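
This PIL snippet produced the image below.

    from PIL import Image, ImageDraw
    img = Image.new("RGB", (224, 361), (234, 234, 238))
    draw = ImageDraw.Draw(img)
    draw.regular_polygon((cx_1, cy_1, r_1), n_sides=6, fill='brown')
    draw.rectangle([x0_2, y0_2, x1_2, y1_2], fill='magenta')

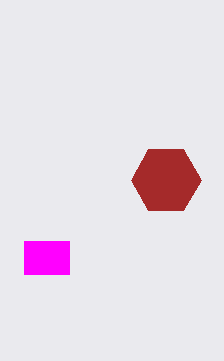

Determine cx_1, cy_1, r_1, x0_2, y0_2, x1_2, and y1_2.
cx_1 = 166
cy_1 = 180
r_1 = 35
x0_2 = 24
y0_2 = 241
x1_2 = 69
y1_2 = 274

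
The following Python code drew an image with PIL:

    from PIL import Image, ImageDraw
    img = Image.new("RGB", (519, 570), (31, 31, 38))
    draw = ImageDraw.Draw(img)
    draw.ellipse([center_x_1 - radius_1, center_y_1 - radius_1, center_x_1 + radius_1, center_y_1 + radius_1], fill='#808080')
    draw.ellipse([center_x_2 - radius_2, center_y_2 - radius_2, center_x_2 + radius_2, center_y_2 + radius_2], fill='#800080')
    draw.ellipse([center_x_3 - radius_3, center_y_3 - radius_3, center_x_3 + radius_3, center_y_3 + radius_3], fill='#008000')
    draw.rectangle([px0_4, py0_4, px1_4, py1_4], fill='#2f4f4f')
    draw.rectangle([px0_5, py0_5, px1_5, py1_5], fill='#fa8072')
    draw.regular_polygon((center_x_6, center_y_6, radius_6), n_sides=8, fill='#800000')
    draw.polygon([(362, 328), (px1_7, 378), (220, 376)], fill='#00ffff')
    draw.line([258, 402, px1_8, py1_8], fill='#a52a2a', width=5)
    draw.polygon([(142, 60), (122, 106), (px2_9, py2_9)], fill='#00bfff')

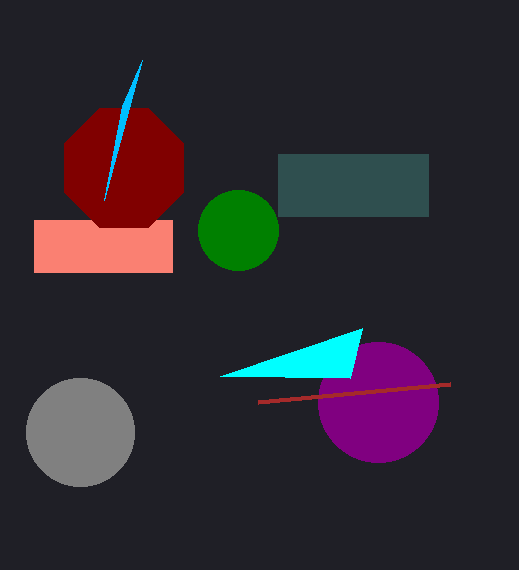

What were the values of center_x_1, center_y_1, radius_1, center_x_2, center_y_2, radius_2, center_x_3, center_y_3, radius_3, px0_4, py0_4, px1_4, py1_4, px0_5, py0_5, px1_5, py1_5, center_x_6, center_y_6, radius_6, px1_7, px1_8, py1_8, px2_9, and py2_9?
center_x_1 = 80
center_y_1 = 432
radius_1 = 54
center_x_2 = 378
center_y_2 = 402
radius_2 = 60
center_x_3 = 238
center_y_3 = 230
radius_3 = 40
px0_4 = 278
py0_4 = 154
px1_4 = 428
py1_4 = 216
px0_5 = 34
py0_5 = 220
px1_5 = 172
py1_5 = 272
center_x_6 = 124
center_y_6 = 168
radius_6 = 64
px1_7 = 350
px1_8 = 450
py1_8 = 384
px2_9 = 104
py2_9 = 200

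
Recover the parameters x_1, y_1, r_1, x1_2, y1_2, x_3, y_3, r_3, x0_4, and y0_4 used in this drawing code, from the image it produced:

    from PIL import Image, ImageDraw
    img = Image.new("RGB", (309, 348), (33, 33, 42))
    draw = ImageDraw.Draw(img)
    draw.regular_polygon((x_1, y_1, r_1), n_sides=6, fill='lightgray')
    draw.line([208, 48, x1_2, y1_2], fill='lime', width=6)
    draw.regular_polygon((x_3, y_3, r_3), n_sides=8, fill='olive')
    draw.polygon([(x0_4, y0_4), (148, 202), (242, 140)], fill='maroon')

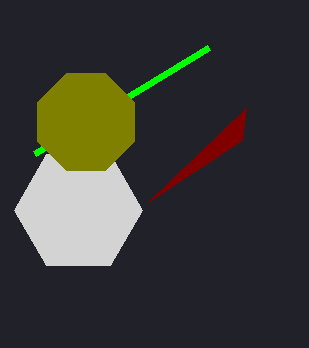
x_1 = 78
y_1 = 210
r_1 = 64
x1_2 = 34
y1_2 = 154
x_3 = 86
y_3 = 122
r_3 = 52
x0_4 = 246
y0_4 = 108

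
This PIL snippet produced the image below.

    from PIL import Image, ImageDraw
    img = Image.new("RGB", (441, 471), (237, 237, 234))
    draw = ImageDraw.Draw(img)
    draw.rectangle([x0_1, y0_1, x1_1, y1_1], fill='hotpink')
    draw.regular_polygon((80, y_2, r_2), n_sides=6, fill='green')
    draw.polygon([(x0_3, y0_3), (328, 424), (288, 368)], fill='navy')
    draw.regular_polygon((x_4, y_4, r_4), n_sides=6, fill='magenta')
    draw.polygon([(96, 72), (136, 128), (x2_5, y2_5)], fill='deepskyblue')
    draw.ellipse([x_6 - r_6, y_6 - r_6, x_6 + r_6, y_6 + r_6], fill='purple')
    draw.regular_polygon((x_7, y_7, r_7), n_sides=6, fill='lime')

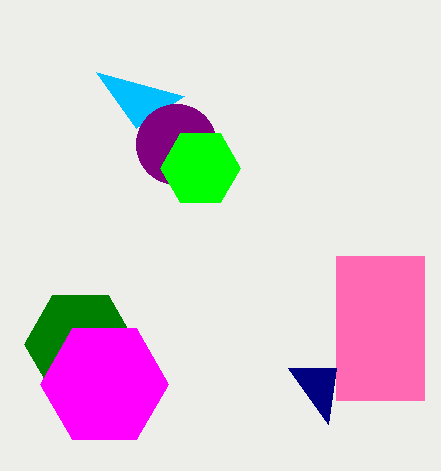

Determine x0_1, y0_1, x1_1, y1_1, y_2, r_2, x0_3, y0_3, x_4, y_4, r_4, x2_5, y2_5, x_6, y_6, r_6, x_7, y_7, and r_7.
x0_1 = 336, y0_1 = 256, x1_1 = 424, y1_1 = 400, y_2 = 344, r_2 = 56, x0_3 = 336, y0_3 = 368, x_4 = 104, y_4 = 384, r_4 = 64, x2_5 = 184, y2_5 = 96, x_6 = 176, y_6 = 144, r_6 = 40, x_7 = 200, y_7 = 168, r_7 = 40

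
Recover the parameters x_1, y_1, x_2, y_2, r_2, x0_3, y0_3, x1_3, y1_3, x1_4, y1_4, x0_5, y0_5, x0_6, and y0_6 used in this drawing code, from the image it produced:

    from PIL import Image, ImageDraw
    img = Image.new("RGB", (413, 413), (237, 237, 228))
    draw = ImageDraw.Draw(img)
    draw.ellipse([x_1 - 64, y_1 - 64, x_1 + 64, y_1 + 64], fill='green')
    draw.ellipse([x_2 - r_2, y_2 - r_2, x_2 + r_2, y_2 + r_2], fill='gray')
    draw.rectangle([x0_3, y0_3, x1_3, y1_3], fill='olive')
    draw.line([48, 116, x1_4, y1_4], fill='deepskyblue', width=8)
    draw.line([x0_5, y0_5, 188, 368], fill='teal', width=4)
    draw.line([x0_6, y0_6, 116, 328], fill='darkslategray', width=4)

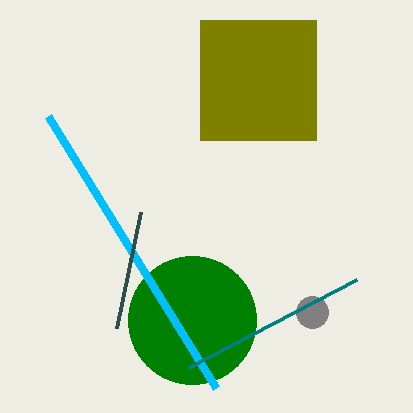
x_1 = 192, y_1 = 320, x_2 = 312, y_2 = 312, r_2 = 16, x0_3 = 200, y0_3 = 20, x1_3 = 316, y1_3 = 140, x1_4 = 216, y1_4 = 388, x0_5 = 356, y0_5 = 280, x0_6 = 140, y0_6 = 212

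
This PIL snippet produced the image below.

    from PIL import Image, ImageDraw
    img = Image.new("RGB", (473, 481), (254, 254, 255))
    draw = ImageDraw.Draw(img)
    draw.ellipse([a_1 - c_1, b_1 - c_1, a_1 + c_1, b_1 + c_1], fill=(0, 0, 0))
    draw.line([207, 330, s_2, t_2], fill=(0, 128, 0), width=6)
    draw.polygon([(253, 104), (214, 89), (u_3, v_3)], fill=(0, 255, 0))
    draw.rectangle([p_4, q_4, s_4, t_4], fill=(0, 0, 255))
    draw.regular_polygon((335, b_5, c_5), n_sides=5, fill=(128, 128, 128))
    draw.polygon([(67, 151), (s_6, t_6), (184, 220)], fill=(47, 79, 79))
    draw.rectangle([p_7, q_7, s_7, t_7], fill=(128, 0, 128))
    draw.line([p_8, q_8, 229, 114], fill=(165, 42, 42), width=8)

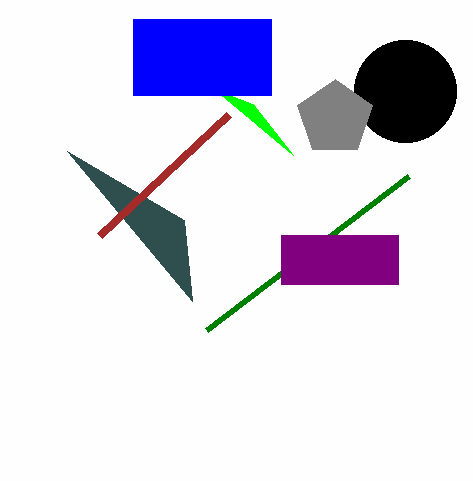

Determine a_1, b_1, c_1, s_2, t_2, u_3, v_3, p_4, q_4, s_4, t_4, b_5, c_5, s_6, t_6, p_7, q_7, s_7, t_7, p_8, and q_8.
a_1 = 405
b_1 = 91
c_1 = 51
s_2 = 409
t_2 = 176
u_3 = 293
v_3 = 155
p_4 = 133
q_4 = 19
s_4 = 271
t_4 = 95
b_5 = 118
c_5 = 39
s_6 = 192
t_6 = 301
p_7 = 281
q_7 = 235
s_7 = 398
t_7 = 284
p_8 = 100
q_8 = 235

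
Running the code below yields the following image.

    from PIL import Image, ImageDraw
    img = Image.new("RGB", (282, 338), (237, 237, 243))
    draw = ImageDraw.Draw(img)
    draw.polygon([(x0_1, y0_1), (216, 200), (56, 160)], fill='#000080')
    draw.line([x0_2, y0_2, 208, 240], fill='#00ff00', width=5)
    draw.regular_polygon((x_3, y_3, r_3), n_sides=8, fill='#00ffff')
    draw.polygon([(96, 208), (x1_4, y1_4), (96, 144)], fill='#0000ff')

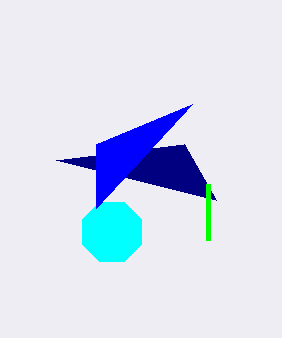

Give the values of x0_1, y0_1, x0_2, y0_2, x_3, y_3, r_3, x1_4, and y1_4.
x0_1 = 184
y0_1 = 144
x0_2 = 208
y0_2 = 184
x_3 = 112
y_3 = 232
r_3 = 32
x1_4 = 192
y1_4 = 104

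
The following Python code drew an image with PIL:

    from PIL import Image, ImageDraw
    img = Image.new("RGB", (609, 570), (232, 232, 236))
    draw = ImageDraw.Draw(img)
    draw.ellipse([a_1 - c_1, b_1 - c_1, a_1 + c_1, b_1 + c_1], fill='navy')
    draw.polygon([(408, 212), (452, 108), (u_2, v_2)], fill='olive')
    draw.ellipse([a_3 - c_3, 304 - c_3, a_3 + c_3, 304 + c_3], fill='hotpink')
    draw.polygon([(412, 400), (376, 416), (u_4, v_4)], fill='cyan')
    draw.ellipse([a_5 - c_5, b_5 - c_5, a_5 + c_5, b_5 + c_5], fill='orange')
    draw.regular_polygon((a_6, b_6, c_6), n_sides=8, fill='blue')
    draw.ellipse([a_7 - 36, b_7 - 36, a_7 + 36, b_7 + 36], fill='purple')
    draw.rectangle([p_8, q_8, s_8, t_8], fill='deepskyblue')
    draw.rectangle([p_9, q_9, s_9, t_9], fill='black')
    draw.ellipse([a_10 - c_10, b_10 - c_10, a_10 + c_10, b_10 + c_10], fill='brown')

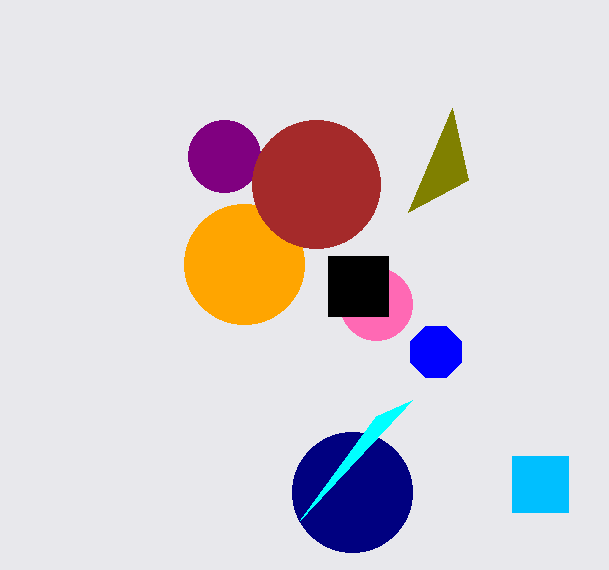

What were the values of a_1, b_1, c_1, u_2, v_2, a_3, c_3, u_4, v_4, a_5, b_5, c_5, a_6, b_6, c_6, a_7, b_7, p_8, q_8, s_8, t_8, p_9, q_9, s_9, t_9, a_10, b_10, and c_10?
a_1 = 352
b_1 = 492
c_1 = 60
u_2 = 468
v_2 = 180
a_3 = 376
c_3 = 36
u_4 = 300
v_4 = 520
a_5 = 244
b_5 = 264
c_5 = 60
a_6 = 436
b_6 = 352
c_6 = 28
a_7 = 224
b_7 = 156
p_8 = 512
q_8 = 456
s_8 = 568
t_8 = 512
p_9 = 328
q_9 = 256
s_9 = 388
t_9 = 316
a_10 = 316
b_10 = 184
c_10 = 64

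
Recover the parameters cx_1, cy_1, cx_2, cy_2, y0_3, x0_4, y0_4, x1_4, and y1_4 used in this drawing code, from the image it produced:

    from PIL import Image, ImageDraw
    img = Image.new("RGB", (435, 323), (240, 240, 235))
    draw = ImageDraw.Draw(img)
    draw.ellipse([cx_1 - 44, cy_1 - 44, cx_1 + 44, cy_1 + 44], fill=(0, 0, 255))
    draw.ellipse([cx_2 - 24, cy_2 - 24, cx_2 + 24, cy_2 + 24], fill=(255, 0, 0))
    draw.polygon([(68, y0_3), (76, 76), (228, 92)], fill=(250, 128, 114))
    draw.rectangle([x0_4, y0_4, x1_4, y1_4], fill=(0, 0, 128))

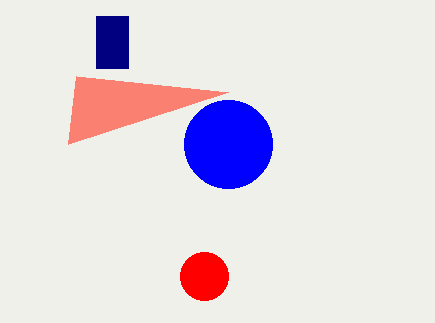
cx_1 = 228, cy_1 = 144, cx_2 = 204, cy_2 = 276, y0_3 = 144, x0_4 = 96, y0_4 = 16, x1_4 = 128, y1_4 = 68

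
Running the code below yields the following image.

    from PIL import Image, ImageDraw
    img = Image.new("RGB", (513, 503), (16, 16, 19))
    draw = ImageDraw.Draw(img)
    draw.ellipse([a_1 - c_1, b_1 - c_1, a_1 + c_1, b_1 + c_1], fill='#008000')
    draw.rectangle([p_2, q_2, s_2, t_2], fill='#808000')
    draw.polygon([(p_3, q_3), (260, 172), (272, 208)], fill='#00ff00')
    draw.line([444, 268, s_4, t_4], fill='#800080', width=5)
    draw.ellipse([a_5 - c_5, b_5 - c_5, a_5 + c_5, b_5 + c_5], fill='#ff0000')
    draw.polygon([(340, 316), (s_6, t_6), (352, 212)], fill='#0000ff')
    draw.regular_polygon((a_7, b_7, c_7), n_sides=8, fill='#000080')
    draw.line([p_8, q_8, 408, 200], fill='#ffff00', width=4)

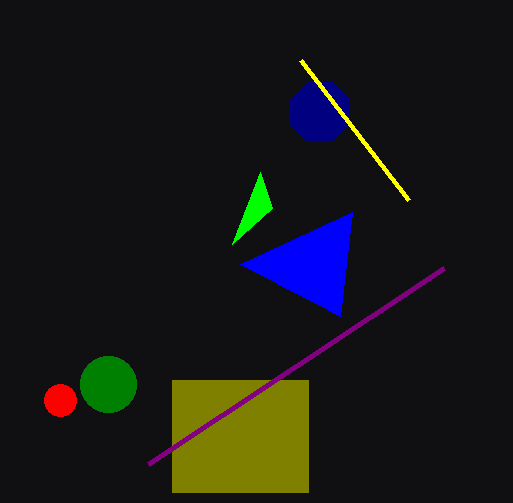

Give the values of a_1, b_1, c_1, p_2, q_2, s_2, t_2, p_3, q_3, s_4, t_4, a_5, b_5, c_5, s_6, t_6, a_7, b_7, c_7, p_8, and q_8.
a_1 = 108
b_1 = 384
c_1 = 28
p_2 = 172
q_2 = 380
s_2 = 308
t_2 = 492
p_3 = 232
q_3 = 244
s_4 = 148
t_4 = 464
a_5 = 60
b_5 = 400
c_5 = 16
s_6 = 240
t_6 = 264
a_7 = 320
b_7 = 112
c_7 = 32
p_8 = 300
q_8 = 60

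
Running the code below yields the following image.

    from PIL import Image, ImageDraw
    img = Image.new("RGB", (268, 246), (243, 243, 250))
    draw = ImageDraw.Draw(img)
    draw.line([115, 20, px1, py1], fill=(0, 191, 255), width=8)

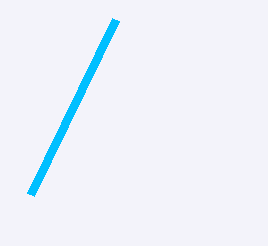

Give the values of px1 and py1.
px1 = 30, py1 = 195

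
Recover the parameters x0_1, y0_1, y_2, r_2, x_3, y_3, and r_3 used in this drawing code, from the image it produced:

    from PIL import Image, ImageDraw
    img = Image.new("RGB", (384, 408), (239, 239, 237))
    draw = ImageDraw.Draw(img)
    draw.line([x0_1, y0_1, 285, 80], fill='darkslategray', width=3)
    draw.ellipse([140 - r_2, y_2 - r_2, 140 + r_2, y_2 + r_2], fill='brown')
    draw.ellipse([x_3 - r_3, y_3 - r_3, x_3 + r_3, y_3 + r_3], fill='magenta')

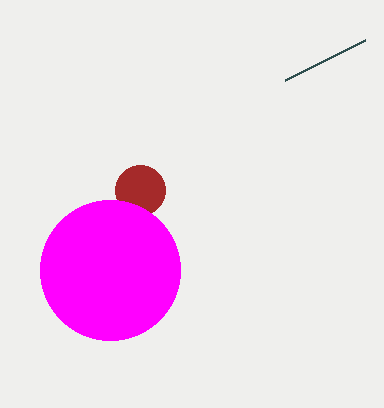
x0_1 = 365; y0_1 = 40; y_2 = 190; r_2 = 25; x_3 = 110; y_3 = 270; r_3 = 70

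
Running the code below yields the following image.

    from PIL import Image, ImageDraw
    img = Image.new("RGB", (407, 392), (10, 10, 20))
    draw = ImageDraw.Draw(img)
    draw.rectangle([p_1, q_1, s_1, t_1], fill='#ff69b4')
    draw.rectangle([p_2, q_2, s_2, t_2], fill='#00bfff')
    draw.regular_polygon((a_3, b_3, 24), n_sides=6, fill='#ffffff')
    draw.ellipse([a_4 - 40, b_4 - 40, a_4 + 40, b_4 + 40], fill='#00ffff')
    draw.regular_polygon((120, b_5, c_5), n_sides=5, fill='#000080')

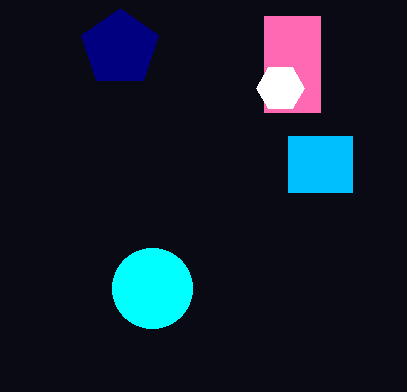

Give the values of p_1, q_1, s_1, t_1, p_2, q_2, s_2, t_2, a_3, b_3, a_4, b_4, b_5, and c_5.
p_1 = 264; q_1 = 16; s_1 = 320; t_1 = 112; p_2 = 288; q_2 = 136; s_2 = 352; t_2 = 192; a_3 = 280; b_3 = 88; a_4 = 152; b_4 = 288; b_5 = 48; c_5 = 40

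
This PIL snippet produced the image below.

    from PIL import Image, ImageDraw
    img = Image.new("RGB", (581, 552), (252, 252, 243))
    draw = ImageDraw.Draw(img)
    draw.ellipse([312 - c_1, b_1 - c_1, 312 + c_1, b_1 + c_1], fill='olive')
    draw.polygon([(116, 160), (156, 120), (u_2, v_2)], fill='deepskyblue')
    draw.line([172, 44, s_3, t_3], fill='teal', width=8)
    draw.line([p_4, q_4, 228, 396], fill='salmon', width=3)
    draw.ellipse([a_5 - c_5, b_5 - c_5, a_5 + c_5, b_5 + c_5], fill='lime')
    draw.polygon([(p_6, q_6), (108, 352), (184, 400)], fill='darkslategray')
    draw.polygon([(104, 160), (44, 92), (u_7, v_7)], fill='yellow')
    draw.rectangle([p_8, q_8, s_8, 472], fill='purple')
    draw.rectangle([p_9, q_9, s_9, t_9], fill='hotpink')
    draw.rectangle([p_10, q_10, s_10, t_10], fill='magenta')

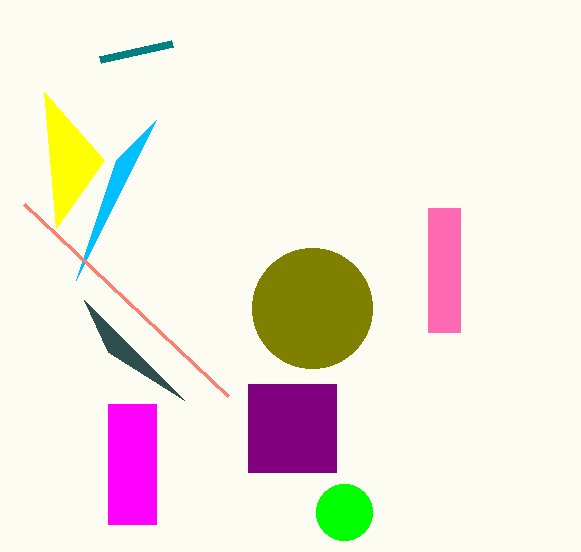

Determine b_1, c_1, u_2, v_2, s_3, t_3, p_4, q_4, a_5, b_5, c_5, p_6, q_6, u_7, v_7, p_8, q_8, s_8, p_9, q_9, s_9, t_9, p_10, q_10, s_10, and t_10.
b_1 = 308; c_1 = 60; u_2 = 76; v_2 = 280; s_3 = 100; t_3 = 60; p_4 = 24; q_4 = 204; a_5 = 344; b_5 = 512; c_5 = 28; p_6 = 84; q_6 = 300; u_7 = 56; v_7 = 228; p_8 = 248; q_8 = 384; s_8 = 336; p_9 = 428; q_9 = 208; s_9 = 460; t_9 = 332; p_10 = 108; q_10 = 404; s_10 = 156; t_10 = 524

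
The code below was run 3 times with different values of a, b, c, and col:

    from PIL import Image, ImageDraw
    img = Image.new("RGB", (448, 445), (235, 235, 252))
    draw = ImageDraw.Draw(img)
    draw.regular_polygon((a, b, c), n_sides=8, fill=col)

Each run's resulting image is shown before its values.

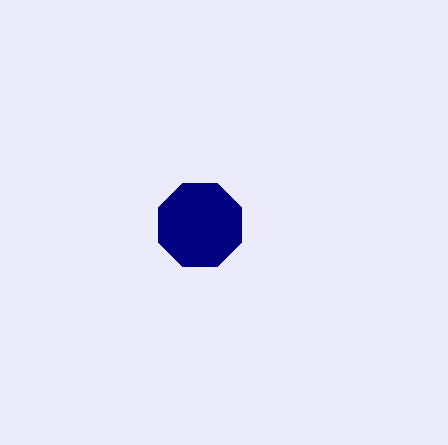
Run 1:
a = 200, b = 225, c = 45, col = 'navy'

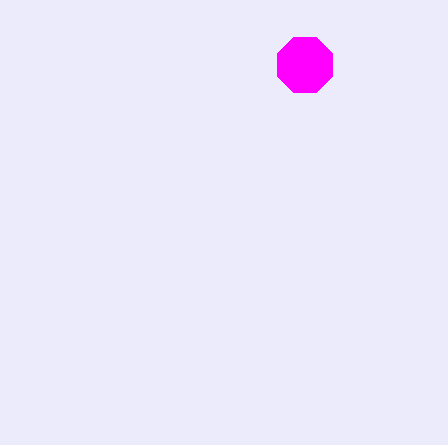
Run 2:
a = 305
b = 65
c = 30
col = 'magenta'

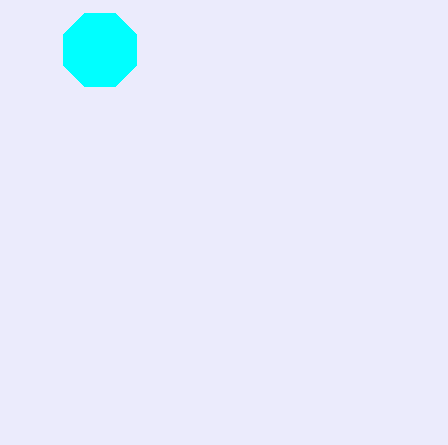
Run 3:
a = 100; b = 50; c = 40; col = 'cyan'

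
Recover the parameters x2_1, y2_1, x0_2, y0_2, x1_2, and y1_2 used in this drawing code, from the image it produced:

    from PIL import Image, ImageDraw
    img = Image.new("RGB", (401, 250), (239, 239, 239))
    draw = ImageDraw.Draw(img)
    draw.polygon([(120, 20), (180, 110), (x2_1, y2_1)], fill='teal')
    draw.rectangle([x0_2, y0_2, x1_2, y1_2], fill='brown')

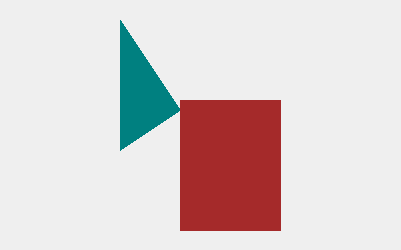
x2_1 = 120
y2_1 = 150
x0_2 = 180
y0_2 = 100
x1_2 = 280
y1_2 = 230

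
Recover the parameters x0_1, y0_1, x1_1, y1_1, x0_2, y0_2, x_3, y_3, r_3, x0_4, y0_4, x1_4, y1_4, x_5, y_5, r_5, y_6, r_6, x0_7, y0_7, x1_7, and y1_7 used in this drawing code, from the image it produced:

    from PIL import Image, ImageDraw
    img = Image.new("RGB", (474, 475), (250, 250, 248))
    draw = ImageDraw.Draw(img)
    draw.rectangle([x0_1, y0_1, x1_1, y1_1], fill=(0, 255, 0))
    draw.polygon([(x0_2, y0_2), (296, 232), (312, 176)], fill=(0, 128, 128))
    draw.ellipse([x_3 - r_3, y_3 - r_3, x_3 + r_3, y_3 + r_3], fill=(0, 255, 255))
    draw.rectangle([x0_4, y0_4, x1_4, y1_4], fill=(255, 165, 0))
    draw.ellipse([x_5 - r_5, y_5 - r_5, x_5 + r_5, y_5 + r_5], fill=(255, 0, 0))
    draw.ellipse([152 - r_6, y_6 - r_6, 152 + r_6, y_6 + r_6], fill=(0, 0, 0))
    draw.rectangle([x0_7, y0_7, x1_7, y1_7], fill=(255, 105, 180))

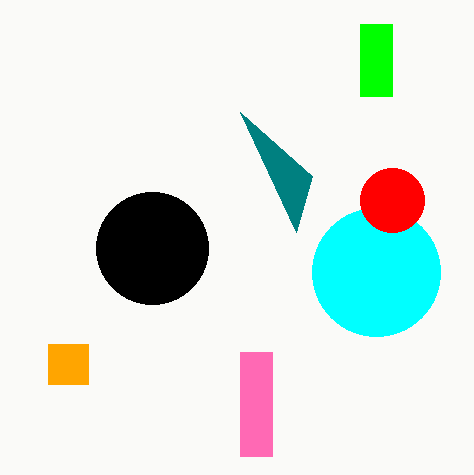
x0_1 = 360; y0_1 = 24; x1_1 = 392; y1_1 = 96; x0_2 = 240; y0_2 = 112; x_3 = 376; y_3 = 272; r_3 = 64; x0_4 = 48; y0_4 = 344; x1_4 = 88; y1_4 = 384; x_5 = 392; y_5 = 200; r_5 = 32; y_6 = 248; r_6 = 56; x0_7 = 240; y0_7 = 352; x1_7 = 272; y1_7 = 456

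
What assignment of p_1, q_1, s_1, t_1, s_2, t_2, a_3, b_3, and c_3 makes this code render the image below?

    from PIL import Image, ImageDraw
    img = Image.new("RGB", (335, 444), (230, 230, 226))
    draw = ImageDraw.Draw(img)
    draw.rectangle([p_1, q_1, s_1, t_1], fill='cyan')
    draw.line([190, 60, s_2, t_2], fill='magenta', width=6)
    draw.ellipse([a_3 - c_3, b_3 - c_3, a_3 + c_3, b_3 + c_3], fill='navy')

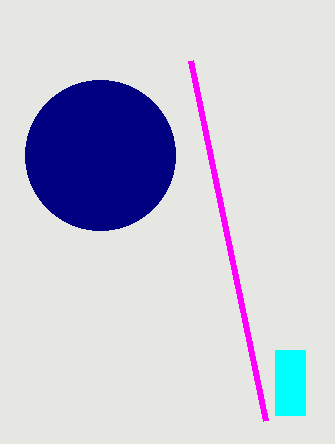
p_1 = 275; q_1 = 350; s_1 = 305; t_1 = 415; s_2 = 265; t_2 = 420; a_3 = 100; b_3 = 155; c_3 = 75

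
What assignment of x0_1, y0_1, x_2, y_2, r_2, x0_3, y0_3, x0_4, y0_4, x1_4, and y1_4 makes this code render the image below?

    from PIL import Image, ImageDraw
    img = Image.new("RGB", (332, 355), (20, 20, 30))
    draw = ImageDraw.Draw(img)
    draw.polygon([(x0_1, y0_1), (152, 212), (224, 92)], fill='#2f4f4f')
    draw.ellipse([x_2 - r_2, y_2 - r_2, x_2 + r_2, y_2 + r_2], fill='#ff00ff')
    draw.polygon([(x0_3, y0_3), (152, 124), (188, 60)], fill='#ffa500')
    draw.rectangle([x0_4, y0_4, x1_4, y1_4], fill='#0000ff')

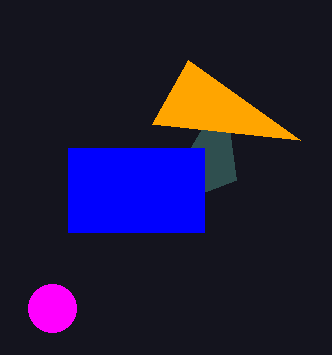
x0_1 = 236, y0_1 = 180, x_2 = 52, y_2 = 308, r_2 = 24, x0_3 = 300, y0_3 = 140, x0_4 = 68, y0_4 = 148, x1_4 = 204, y1_4 = 232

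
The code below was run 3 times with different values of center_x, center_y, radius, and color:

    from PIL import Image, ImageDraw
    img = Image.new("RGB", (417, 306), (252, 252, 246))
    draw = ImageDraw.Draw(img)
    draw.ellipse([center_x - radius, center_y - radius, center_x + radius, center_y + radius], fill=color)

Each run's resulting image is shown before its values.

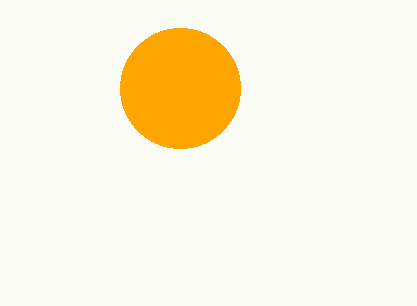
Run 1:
center_x = 180, center_y = 88, radius = 60, color = 'orange'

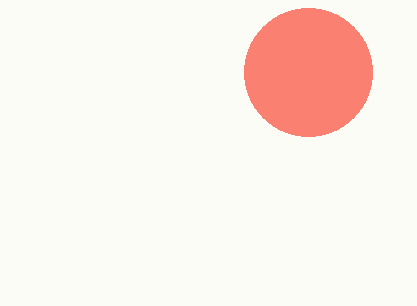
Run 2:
center_x = 308, center_y = 72, radius = 64, color = 'salmon'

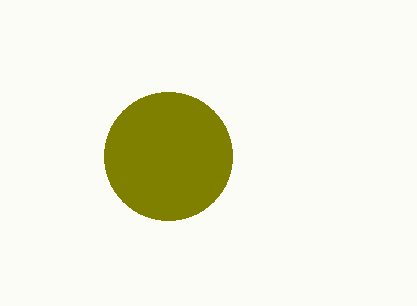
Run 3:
center_x = 168
center_y = 156
radius = 64
color = 'olive'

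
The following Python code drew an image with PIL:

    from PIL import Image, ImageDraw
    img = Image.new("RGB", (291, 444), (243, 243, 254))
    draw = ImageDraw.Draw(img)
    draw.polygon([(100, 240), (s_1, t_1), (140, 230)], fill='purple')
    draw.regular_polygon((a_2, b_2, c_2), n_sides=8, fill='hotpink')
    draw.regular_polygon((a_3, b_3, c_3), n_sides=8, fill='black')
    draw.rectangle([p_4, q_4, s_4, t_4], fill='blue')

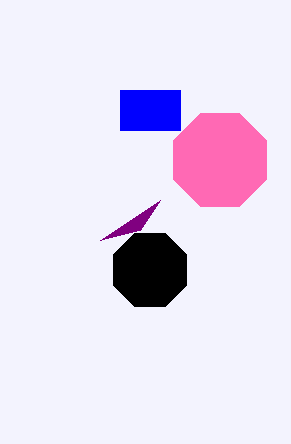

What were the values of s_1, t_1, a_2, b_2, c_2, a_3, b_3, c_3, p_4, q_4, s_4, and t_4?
s_1 = 160; t_1 = 200; a_2 = 220; b_2 = 160; c_2 = 50; a_3 = 150; b_3 = 270; c_3 = 40; p_4 = 120; q_4 = 90; s_4 = 180; t_4 = 130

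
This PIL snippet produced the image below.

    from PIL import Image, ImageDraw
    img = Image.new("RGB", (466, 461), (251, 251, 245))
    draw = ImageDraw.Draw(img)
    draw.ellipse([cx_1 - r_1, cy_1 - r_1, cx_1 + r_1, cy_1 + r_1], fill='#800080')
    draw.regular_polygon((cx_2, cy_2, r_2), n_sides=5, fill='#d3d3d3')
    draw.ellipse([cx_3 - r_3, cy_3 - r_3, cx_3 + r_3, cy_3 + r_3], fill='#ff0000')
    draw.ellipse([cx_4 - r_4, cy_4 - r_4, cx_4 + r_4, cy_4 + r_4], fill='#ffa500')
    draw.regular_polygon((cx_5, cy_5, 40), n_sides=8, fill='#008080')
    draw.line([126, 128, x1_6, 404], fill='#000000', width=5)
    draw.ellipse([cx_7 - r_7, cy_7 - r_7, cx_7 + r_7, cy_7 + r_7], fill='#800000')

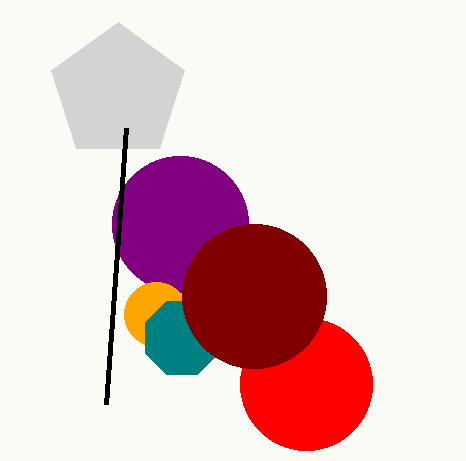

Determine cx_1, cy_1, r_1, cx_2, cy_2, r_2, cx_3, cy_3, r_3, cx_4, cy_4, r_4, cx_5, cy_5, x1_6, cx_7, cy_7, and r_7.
cx_1 = 180; cy_1 = 224; r_1 = 68; cx_2 = 118; cy_2 = 92; r_2 = 70; cx_3 = 306; cy_3 = 384; r_3 = 66; cx_4 = 156; cy_4 = 314; r_4 = 32; cx_5 = 182; cy_5 = 338; x1_6 = 106; cx_7 = 254; cy_7 = 296; r_7 = 72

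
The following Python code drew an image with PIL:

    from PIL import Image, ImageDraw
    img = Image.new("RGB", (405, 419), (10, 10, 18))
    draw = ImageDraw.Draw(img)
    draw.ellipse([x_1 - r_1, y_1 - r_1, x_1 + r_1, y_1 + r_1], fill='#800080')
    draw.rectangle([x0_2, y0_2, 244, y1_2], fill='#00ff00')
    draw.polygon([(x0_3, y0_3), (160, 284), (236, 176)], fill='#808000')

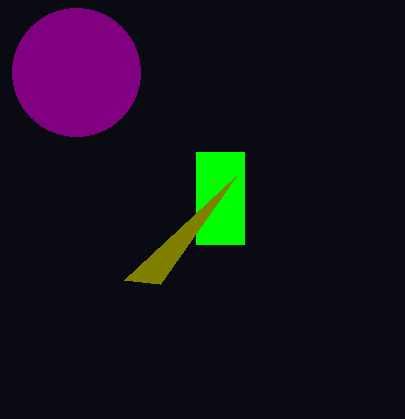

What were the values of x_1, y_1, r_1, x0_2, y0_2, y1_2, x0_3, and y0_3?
x_1 = 76, y_1 = 72, r_1 = 64, x0_2 = 196, y0_2 = 152, y1_2 = 244, x0_3 = 124, y0_3 = 280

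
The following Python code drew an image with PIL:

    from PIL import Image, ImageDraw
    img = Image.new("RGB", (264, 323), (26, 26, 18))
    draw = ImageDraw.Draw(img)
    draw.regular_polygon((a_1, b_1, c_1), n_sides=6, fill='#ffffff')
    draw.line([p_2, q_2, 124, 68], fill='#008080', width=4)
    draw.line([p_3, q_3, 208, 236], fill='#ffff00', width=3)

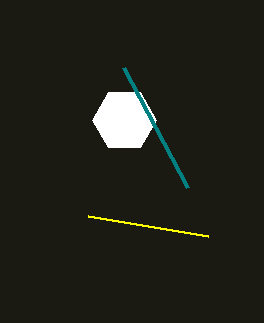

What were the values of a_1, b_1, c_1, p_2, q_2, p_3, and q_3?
a_1 = 124
b_1 = 120
c_1 = 32
p_2 = 188
q_2 = 188
p_3 = 88
q_3 = 216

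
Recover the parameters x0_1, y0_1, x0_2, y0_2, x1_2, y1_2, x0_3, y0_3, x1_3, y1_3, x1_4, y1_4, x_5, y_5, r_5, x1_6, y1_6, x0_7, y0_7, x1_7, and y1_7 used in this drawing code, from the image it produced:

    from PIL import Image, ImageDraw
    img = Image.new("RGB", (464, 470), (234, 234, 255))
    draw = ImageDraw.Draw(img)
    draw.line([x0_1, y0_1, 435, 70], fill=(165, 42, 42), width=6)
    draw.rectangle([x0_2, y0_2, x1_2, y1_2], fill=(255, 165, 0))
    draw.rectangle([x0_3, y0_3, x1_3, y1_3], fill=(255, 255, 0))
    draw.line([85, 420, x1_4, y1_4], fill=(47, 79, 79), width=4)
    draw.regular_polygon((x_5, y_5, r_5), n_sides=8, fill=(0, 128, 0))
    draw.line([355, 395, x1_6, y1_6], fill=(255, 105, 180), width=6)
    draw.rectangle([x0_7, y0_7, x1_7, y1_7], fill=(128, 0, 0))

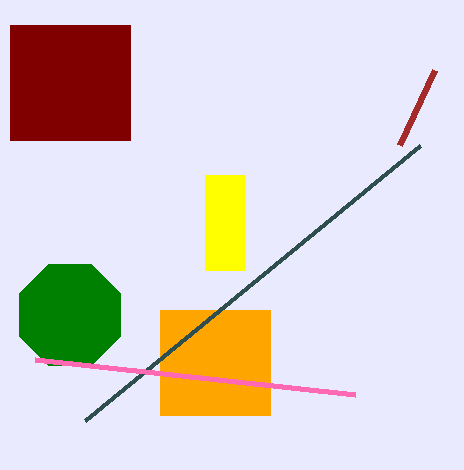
x0_1 = 400; y0_1 = 145; x0_2 = 160; y0_2 = 310; x1_2 = 270; y1_2 = 415; x0_3 = 205; y0_3 = 175; x1_3 = 245; y1_3 = 270; x1_4 = 420; y1_4 = 145; x_5 = 70; y_5 = 315; r_5 = 55; x1_6 = 35; y1_6 = 360; x0_7 = 10; y0_7 = 25; x1_7 = 130; y1_7 = 140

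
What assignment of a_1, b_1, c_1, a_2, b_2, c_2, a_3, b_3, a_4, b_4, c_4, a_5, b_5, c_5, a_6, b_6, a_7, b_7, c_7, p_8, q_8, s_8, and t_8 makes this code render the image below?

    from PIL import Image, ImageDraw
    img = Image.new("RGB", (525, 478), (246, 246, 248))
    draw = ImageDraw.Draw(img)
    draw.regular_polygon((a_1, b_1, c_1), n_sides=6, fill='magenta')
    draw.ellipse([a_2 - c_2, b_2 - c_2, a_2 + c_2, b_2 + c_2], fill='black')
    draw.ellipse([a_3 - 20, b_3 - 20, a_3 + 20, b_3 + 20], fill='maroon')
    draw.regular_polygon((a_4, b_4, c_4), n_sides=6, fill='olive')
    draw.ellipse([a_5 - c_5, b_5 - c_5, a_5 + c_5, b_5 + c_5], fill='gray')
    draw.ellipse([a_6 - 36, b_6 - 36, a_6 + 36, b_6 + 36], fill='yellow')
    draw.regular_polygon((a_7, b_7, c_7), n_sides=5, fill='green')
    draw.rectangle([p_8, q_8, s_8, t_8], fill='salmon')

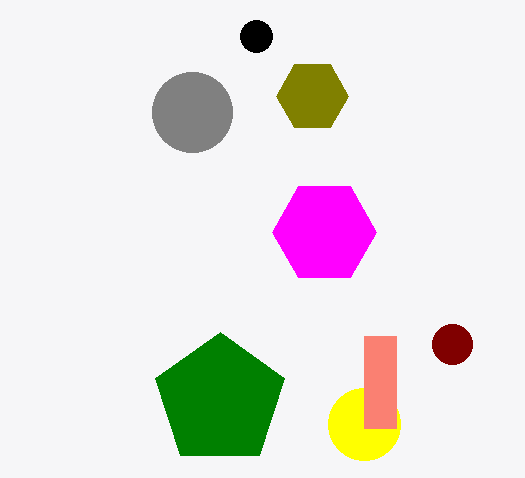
a_1 = 324
b_1 = 232
c_1 = 52
a_2 = 256
b_2 = 36
c_2 = 16
a_3 = 452
b_3 = 344
a_4 = 312
b_4 = 96
c_4 = 36
a_5 = 192
b_5 = 112
c_5 = 40
a_6 = 364
b_6 = 424
a_7 = 220
b_7 = 400
c_7 = 68
p_8 = 364
q_8 = 336
s_8 = 396
t_8 = 428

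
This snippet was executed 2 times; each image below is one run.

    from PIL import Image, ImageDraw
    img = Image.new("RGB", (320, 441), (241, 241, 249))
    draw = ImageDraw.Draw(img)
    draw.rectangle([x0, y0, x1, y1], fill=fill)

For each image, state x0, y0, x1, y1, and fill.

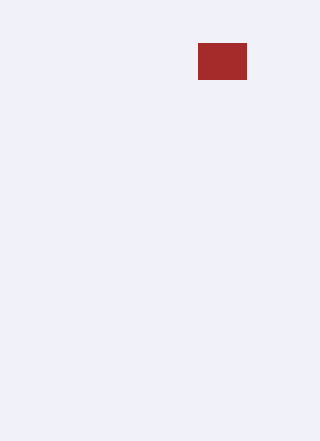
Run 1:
x0 = 198; y0 = 43; x1 = 246; y1 = 79; fill = 'brown'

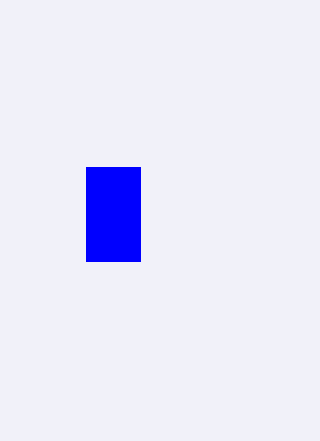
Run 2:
x0 = 86
y0 = 167
x1 = 140
y1 = 261
fill = 'blue'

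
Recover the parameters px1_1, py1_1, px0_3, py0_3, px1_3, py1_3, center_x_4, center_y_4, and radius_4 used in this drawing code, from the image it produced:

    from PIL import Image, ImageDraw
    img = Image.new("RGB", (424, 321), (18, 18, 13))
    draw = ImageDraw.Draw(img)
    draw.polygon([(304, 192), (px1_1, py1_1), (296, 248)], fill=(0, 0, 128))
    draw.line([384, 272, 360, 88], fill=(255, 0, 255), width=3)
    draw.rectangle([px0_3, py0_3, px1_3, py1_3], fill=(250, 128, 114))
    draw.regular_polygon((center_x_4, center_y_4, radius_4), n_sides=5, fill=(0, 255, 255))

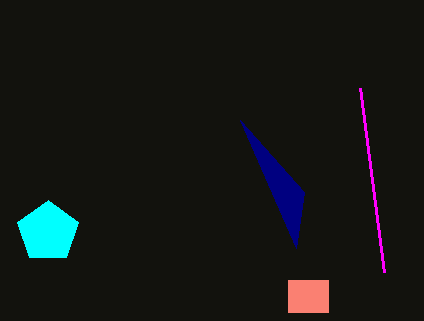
px1_1 = 240
py1_1 = 120
px0_3 = 288
py0_3 = 280
px1_3 = 328
py1_3 = 312
center_x_4 = 48
center_y_4 = 232
radius_4 = 32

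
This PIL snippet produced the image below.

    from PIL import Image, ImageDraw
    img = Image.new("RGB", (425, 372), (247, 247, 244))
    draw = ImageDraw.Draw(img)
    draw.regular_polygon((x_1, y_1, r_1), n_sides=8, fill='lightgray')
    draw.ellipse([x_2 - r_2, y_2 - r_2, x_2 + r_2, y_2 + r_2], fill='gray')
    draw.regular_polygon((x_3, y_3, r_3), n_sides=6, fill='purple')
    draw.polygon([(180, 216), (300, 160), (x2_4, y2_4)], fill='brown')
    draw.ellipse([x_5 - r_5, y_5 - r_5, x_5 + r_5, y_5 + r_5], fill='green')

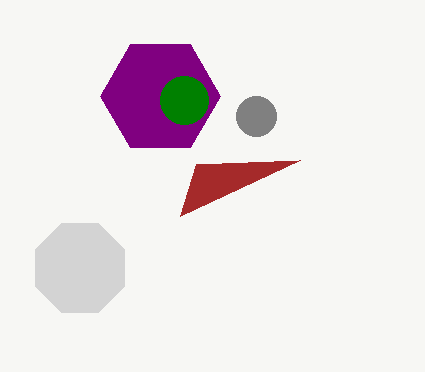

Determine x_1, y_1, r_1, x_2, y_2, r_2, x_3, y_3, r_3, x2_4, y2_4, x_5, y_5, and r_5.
x_1 = 80, y_1 = 268, r_1 = 48, x_2 = 256, y_2 = 116, r_2 = 20, x_3 = 160, y_3 = 96, r_3 = 60, x2_4 = 196, y2_4 = 164, x_5 = 184, y_5 = 100, r_5 = 24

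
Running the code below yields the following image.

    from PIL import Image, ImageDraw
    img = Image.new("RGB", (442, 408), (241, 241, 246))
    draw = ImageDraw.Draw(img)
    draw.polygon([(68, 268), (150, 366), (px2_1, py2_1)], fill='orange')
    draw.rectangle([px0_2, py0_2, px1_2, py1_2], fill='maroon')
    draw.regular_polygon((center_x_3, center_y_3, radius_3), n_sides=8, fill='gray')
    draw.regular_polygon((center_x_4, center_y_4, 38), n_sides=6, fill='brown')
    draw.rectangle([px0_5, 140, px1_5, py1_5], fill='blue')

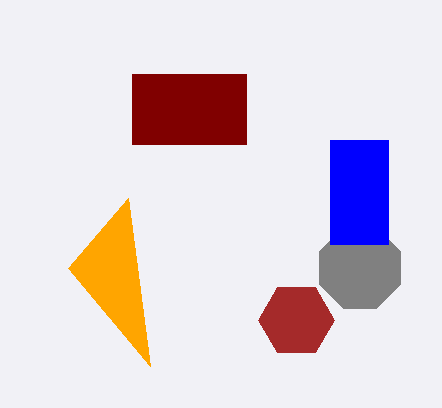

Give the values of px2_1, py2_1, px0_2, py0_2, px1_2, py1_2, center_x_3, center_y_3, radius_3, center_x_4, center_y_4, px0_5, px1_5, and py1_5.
px2_1 = 128
py2_1 = 198
px0_2 = 132
py0_2 = 74
px1_2 = 246
py1_2 = 144
center_x_3 = 360
center_y_3 = 268
radius_3 = 44
center_x_4 = 296
center_y_4 = 320
px0_5 = 330
px1_5 = 388
py1_5 = 244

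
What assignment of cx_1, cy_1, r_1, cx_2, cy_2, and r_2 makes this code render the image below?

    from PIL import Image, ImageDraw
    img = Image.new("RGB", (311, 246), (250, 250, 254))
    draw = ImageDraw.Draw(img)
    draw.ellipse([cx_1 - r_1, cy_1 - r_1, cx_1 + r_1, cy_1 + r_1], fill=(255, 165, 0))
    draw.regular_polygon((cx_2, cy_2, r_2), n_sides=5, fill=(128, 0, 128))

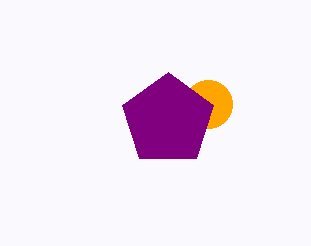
cx_1 = 208; cy_1 = 104; r_1 = 24; cx_2 = 168; cy_2 = 120; r_2 = 48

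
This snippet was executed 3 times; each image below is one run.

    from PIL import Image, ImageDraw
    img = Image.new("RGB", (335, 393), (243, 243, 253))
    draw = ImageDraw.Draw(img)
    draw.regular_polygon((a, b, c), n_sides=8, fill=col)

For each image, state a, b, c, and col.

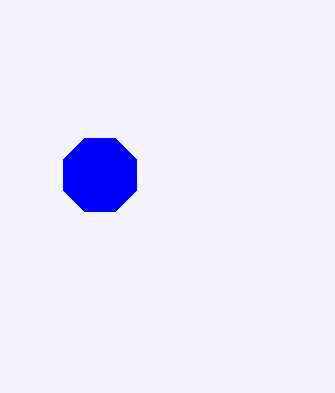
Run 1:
a = 100
b = 175
c = 40
col = 'blue'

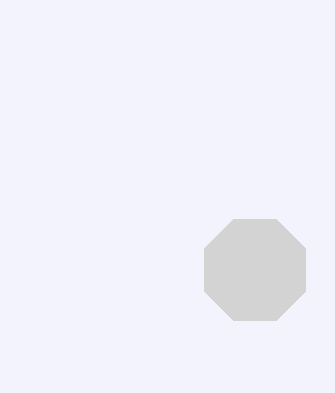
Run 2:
a = 255; b = 270; c = 55; col = 'lightgray'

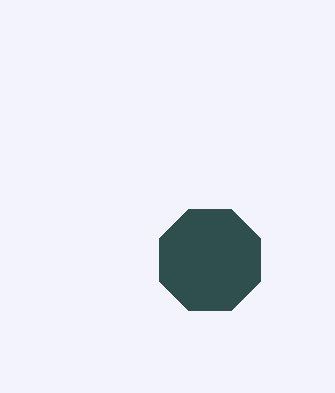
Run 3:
a = 210, b = 260, c = 55, col = 'darkslategray'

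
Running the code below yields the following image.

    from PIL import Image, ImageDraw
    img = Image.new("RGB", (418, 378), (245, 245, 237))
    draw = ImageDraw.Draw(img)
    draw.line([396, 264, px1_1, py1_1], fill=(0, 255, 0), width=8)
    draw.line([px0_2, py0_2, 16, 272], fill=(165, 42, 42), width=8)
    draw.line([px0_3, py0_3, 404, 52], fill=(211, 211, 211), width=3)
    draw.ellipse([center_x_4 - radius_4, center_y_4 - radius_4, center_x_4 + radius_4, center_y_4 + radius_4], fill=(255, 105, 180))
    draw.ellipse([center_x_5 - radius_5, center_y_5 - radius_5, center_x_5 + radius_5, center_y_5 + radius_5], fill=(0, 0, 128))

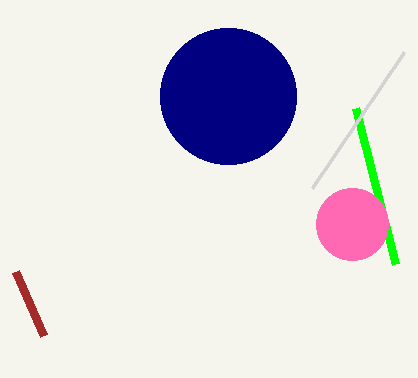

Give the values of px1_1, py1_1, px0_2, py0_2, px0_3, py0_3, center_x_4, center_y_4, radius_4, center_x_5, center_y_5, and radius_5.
px1_1 = 356; py1_1 = 108; px0_2 = 44; py0_2 = 336; px0_3 = 312; py0_3 = 188; center_x_4 = 352; center_y_4 = 224; radius_4 = 36; center_x_5 = 228; center_y_5 = 96; radius_5 = 68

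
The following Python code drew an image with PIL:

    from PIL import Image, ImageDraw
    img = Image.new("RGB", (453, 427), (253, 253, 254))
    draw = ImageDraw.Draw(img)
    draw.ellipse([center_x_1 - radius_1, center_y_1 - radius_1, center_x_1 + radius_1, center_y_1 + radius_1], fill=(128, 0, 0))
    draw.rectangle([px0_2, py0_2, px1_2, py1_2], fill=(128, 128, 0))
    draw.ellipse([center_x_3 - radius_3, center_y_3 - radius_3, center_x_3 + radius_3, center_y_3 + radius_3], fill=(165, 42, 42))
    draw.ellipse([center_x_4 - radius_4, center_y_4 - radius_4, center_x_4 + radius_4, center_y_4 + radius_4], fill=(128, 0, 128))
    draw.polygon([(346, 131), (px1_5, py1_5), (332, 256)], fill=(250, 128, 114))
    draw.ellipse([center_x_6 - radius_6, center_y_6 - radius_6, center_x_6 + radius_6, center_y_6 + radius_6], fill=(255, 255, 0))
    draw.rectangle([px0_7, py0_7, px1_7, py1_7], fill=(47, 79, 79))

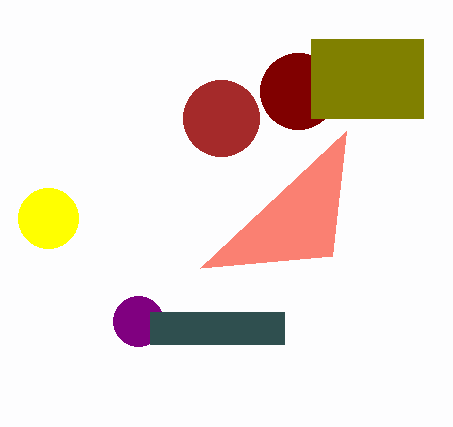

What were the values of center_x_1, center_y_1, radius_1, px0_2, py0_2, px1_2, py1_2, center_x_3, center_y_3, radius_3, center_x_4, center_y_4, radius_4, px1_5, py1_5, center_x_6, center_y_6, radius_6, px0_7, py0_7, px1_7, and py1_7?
center_x_1 = 298; center_y_1 = 91; radius_1 = 38; px0_2 = 311; py0_2 = 39; px1_2 = 423; py1_2 = 118; center_x_3 = 221; center_y_3 = 118; radius_3 = 38; center_x_4 = 138; center_y_4 = 321; radius_4 = 25; px1_5 = 200; py1_5 = 268; center_x_6 = 48; center_y_6 = 218; radius_6 = 30; px0_7 = 150; py0_7 = 312; px1_7 = 284; py1_7 = 344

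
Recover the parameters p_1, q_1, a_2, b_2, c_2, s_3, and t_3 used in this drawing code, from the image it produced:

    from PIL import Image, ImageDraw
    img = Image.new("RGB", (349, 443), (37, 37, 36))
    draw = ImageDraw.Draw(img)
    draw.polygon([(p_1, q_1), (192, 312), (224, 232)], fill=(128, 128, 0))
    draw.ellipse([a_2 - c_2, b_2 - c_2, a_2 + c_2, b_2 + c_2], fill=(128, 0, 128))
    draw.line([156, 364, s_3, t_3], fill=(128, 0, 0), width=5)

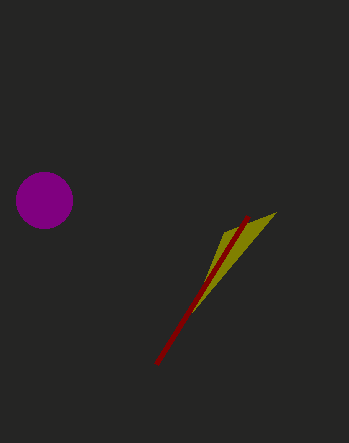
p_1 = 276
q_1 = 212
a_2 = 44
b_2 = 200
c_2 = 28
s_3 = 248
t_3 = 216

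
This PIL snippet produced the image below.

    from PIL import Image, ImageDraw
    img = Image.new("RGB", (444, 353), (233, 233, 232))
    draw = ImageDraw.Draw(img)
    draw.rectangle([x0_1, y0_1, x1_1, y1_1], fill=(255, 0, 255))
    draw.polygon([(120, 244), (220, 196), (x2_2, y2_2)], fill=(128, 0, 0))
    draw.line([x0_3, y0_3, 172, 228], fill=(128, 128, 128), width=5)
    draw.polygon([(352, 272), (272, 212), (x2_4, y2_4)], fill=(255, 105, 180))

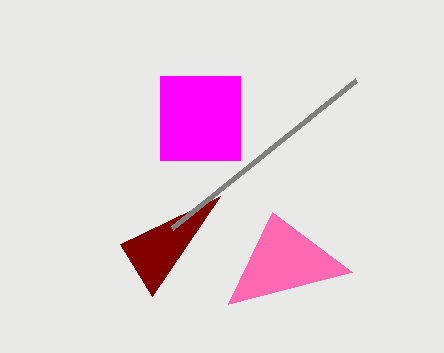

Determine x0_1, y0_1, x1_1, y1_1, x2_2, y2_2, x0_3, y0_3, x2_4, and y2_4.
x0_1 = 160, y0_1 = 76, x1_1 = 240, y1_1 = 160, x2_2 = 152, y2_2 = 296, x0_3 = 356, y0_3 = 80, x2_4 = 228, y2_4 = 304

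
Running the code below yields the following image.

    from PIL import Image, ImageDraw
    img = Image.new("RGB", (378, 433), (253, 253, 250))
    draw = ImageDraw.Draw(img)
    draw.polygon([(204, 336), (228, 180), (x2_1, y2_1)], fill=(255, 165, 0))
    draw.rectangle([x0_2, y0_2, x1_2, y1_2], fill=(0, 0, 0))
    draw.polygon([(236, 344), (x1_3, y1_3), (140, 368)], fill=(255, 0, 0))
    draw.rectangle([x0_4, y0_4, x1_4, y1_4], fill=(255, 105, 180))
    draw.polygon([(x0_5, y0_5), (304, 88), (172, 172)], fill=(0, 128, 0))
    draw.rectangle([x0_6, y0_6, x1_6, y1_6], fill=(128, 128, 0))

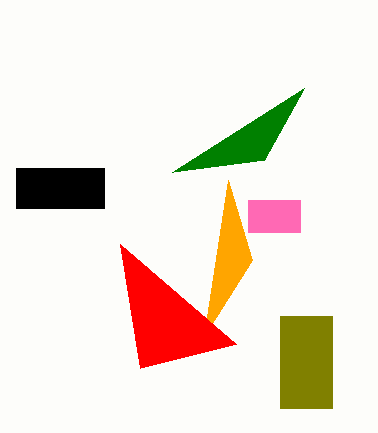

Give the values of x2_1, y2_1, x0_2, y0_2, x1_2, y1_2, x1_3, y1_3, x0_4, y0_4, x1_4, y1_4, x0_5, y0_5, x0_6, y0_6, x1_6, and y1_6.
x2_1 = 252
y2_1 = 260
x0_2 = 16
y0_2 = 168
x1_2 = 104
y1_2 = 208
x1_3 = 120
y1_3 = 244
x0_4 = 248
y0_4 = 200
x1_4 = 300
y1_4 = 232
x0_5 = 264
y0_5 = 160
x0_6 = 280
y0_6 = 316
x1_6 = 332
y1_6 = 408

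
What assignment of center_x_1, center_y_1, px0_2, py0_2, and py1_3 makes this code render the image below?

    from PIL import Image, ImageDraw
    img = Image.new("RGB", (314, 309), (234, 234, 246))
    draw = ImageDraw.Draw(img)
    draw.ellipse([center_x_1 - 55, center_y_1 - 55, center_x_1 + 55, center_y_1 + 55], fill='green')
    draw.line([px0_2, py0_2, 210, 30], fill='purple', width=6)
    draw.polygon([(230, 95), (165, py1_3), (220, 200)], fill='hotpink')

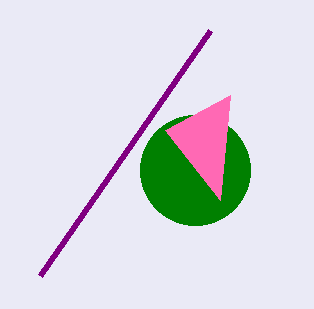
center_x_1 = 195, center_y_1 = 170, px0_2 = 40, py0_2 = 275, py1_3 = 130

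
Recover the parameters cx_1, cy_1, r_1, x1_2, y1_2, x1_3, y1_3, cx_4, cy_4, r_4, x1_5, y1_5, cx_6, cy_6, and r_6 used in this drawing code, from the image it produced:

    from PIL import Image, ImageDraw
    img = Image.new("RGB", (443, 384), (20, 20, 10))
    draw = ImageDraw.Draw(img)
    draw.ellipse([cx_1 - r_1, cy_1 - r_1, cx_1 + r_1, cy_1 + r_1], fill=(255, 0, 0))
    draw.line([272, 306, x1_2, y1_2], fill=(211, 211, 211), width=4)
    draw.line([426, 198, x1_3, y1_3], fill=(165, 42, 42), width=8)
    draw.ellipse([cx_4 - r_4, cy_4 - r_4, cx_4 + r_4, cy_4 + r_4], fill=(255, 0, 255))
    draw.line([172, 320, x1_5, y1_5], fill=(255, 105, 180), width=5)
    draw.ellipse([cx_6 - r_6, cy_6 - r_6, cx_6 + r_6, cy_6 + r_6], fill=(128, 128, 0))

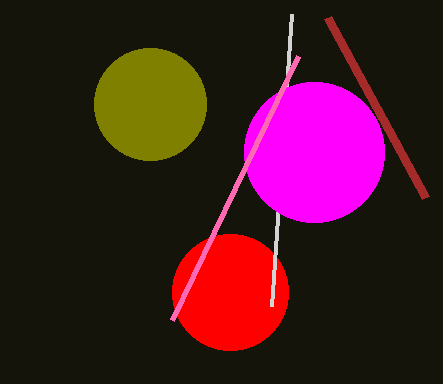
cx_1 = 230
cy_1 = 292
r_1 = 58
x1_2 = 292
y1_2 = 14
x1_3 = 328
y1_3 = 18
cx_4 = 314
cy_4 = 152
r_4 = 70
x1_5 = 298
y1_5 = 56
cx_6 = 150
cy_6 = 104
r_6 = 56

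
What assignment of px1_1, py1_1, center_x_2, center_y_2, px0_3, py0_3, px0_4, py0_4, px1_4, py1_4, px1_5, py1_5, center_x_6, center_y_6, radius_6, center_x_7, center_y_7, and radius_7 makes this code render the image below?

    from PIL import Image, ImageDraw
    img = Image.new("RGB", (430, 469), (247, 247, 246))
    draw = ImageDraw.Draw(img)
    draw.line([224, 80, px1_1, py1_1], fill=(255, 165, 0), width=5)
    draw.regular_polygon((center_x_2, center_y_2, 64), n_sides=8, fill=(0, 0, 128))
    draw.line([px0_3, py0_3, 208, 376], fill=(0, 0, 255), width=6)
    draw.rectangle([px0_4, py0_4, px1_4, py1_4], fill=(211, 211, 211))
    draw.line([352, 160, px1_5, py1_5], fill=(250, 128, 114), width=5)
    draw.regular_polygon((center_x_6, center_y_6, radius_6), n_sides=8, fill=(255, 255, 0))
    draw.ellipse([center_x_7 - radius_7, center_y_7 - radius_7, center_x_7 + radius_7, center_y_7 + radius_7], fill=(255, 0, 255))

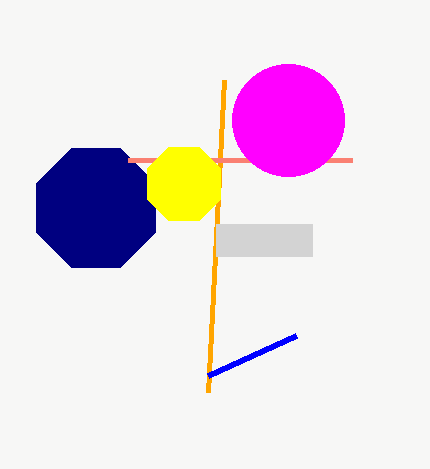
px1_1 = 208, py1_1 = 392, center_x_2 = 96, center_y_2 = 208, px0_3 = 296, py0_3 = 336, px0_4 = 216, py0_4 = 224, px1_4 = 312, py1_4 = 256, px1_5 = 128, py1_5 = 160, center_x_6 = 184, center_y_6 = 184, radius_6 = 40, center_x_7 = 288, center_y_7 = 120, radius_7 = 56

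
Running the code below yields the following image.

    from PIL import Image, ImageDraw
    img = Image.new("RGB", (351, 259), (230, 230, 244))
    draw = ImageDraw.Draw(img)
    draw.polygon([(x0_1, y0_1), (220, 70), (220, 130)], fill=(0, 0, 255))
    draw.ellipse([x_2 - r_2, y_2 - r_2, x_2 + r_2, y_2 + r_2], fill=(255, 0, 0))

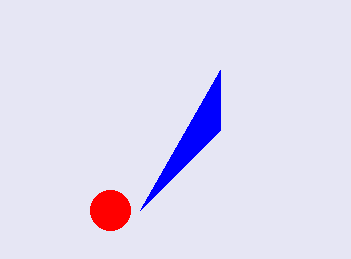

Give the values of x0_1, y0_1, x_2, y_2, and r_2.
x0_1 = 140
y0_1 = 210
x_2 = 110
y_2 = 210
r_2 = 20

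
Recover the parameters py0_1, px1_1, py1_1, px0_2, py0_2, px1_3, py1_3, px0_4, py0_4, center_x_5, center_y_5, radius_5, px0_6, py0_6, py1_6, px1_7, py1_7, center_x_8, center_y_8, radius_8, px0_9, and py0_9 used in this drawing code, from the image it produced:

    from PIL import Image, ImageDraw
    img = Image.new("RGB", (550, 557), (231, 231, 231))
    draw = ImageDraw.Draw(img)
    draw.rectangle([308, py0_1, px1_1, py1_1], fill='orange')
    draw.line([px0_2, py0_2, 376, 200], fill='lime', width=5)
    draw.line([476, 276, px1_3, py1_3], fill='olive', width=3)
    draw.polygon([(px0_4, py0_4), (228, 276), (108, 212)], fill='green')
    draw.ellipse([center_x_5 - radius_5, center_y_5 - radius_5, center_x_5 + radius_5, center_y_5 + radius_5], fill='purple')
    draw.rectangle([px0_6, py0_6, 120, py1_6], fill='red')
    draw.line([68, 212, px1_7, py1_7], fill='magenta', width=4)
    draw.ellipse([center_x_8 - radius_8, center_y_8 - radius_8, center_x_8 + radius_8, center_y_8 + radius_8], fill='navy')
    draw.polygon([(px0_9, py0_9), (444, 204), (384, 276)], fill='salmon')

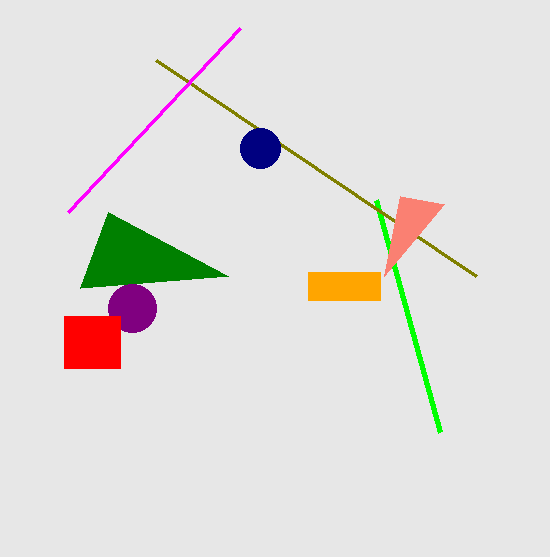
py0_1 = 272, px1_1 = 380, py1_1 = 300, px0_2 = 440, py0_2 = 432, px1_3 = 156, py1_3 = 60, px0_4 = 80, py0_4 = 288, center_x_5 = 132, center_y_5 = 308, radius_5 = 24, px0_6 = 64, py0_6 = 316, py1_6 = 368, px1_7 = 240, py1_7 = 28, center_x_8 = 260, center_y_8 = 148, radius_8 = 20, px0_9 = 400, py0_9 = 196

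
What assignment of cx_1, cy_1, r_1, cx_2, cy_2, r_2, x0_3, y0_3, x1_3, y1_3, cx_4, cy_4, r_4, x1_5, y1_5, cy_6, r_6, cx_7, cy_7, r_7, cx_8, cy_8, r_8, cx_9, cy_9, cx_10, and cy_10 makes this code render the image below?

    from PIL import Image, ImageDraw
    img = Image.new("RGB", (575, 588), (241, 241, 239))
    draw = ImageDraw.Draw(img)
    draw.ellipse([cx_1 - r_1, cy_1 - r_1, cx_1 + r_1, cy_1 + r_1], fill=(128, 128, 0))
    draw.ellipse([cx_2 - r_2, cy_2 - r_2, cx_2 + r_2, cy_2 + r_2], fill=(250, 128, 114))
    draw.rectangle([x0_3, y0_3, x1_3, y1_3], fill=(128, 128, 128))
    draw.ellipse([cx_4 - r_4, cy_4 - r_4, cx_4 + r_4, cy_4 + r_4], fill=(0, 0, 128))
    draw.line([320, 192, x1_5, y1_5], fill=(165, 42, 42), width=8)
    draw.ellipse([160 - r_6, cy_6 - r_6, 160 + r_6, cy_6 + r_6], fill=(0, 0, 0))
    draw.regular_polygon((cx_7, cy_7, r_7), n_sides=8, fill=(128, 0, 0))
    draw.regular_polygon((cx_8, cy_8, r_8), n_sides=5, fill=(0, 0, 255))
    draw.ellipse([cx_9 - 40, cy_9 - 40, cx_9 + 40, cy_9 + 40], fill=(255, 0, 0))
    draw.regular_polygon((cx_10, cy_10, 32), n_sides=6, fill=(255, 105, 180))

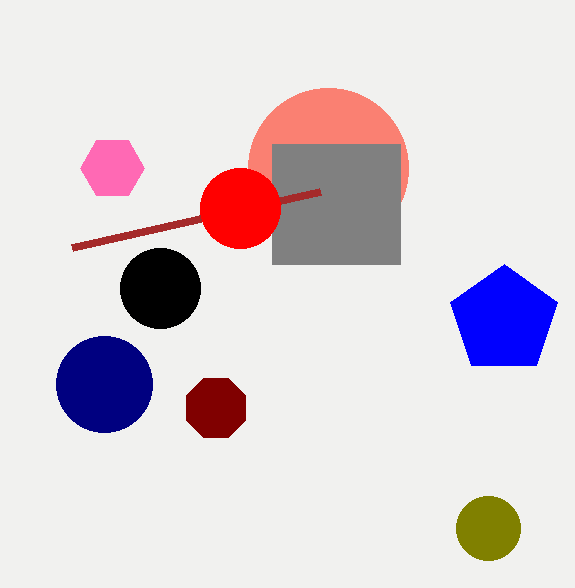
cx_1 = 488, cy_1 = 528, r_1 = 32, cx_2 = 328, cy_2 = 168, r_2 = 80, x0_3 = 272, y0_3 = 144, x1_3 = 400, y1_3 = 264, cx_4 = 104, cy_4 = 384, r_4 = 48, x1_5 = 72, y1_5 = 248, cy_6 = 288, r_6 = 40, cx_7 = 216, cy_7 = 408, r_7 = 32, cx_8 = 504, cy_8 = 320, r_8 = 56, cx_9 = 240, cy_9 = 208, cx_10 = 112, cy_10 = 168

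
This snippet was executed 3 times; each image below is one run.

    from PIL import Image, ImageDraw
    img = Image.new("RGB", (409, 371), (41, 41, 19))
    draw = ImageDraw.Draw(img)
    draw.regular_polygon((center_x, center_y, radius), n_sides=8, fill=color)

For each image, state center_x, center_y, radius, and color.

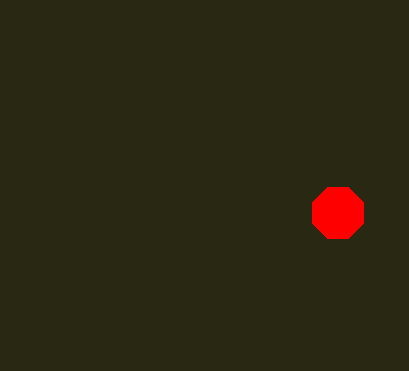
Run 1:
center_x = 338; center_y = 213; radius = 28; color = 'red'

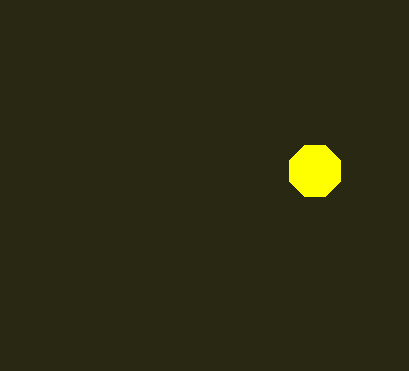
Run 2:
center_x = 315; center_y = 171; radius = 28; color = 'yellow'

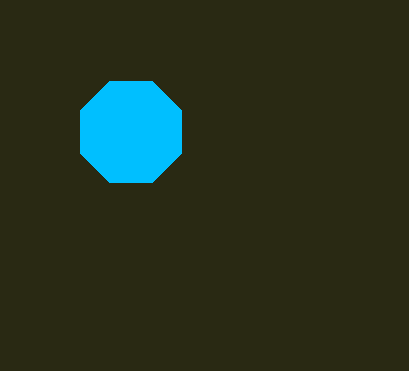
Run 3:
center_x = 131
center_y = 132
radius = 55
color = 'deepskyblue'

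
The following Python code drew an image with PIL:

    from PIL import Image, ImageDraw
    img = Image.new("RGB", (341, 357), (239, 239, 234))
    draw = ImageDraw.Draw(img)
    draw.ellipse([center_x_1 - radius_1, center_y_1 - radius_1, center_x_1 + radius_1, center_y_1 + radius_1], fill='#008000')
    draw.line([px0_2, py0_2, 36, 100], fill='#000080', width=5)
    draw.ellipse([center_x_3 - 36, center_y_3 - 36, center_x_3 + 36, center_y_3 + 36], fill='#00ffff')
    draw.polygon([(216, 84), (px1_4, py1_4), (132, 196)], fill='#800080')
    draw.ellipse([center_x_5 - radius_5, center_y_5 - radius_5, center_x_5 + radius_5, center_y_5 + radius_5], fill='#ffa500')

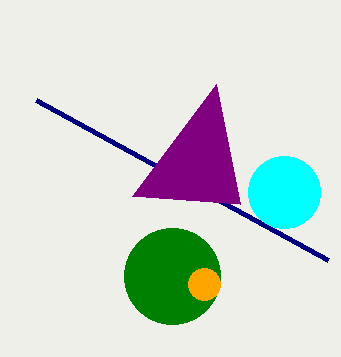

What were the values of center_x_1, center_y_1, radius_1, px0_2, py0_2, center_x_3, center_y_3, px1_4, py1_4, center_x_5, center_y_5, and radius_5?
center_x_1 = 172
center_y_1 = 276
radius_1 = 48
px0_2 = 328
py0_2 = 260
center_x_3 = 284
center_y_3 = 192
px1_4 = 240
py1_4 = 204
center_x_5 = 204
center_y_5 = 284
radius_5 = 16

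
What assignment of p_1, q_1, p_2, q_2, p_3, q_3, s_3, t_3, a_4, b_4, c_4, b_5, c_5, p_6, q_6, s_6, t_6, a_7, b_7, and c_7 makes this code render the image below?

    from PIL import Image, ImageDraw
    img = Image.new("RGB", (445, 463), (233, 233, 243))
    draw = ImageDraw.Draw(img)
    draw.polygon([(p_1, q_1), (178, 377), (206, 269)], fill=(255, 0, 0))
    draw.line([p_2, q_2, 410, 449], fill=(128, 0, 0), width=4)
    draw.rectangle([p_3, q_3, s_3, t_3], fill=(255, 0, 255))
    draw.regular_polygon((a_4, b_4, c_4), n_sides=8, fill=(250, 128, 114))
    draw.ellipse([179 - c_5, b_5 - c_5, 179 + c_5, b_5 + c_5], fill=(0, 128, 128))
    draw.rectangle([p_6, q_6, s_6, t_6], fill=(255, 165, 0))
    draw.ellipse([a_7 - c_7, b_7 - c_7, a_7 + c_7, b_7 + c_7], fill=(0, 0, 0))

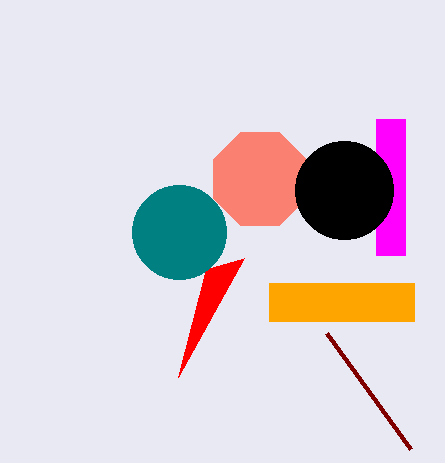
p_1 = 244, q_1 = 258, p_2 = 326, q_2 = 333, p_3 = 376, q_3 = 119, s_3 = 405, t_3 = 255, a_4 = 260, b_4 = 179, c_4 = 50, b_5 = 232, c_5 = 47, p_6 = 269, q_6 = 283, s_6 = 414, t_6 = 321, a_7 = 344, b_7 = 190, c_7 = 49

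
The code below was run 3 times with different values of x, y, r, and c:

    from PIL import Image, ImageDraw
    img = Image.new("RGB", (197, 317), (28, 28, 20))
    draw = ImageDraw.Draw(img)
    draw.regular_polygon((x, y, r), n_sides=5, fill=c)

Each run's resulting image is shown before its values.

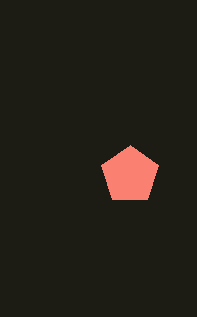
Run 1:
x = 130; y = 175; r = 30; c = 'salmon'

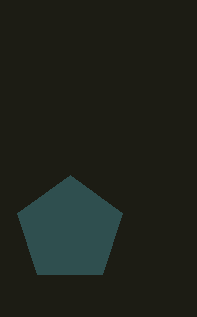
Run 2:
x = 70, y = 230, r = 55, c = 'darkslategray'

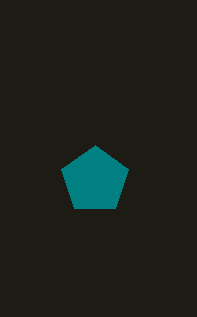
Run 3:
x = 95; y = 180; r = 35; c = 'teal'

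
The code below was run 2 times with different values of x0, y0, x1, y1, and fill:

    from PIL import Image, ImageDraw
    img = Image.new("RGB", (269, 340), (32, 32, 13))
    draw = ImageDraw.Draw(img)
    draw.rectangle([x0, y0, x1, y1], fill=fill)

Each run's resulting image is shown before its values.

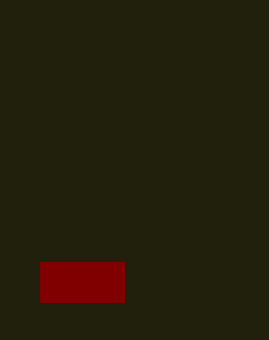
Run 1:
x0 = 40, y0 = 262, x1 = 124, y1 = 302, fill = 'maroon'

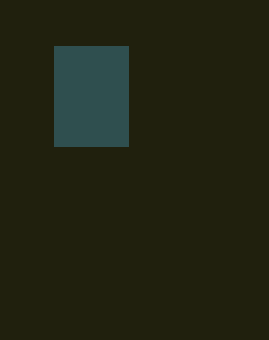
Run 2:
x0 = 54; y0 = 46; x1 = 128; y1 = 146; fill = 'darkslategray'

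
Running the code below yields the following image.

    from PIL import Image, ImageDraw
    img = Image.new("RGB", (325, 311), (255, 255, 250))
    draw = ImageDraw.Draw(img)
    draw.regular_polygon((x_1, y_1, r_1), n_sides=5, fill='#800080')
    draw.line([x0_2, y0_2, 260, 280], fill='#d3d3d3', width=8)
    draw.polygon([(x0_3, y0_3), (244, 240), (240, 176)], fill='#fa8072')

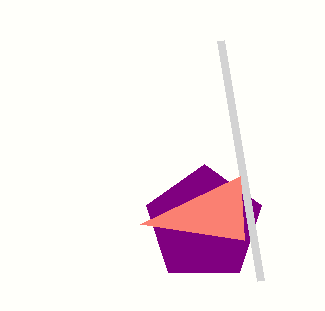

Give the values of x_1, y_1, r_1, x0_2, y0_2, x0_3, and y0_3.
x_1 = 204; y_1 = 224; r_1 = 60; x0_2 = 220; y0_2 = 40; x0_3 = 140; y0_3 = 224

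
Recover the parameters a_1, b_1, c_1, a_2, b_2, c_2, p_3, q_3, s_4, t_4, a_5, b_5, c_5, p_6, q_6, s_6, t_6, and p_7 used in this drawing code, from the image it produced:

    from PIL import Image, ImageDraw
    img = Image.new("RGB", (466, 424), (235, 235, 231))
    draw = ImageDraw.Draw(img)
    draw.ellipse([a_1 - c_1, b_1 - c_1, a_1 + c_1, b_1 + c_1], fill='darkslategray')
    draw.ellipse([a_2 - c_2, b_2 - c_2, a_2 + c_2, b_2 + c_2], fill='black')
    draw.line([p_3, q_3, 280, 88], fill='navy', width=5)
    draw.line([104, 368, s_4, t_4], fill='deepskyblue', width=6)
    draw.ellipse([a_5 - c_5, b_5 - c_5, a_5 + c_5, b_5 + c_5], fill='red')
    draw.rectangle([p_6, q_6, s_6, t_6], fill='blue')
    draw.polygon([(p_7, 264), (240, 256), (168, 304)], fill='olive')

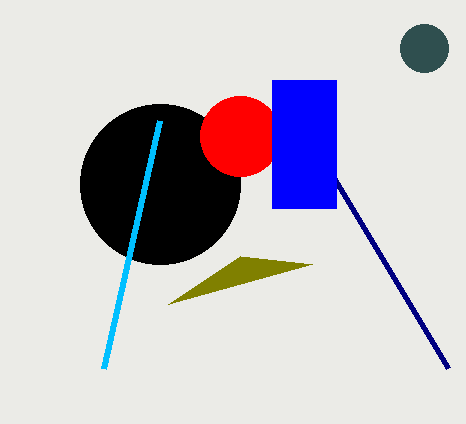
a_1 = 424, b_1 = 48, c_1 = 24, a_2 = 160, b_2 = 184, c_2 = 80, p_3 = 448, q_3 = 368, s_4 = 160, t_4 = 120, a_5 = 240, b_5 = 136, c_5 = 40, p_6 = 272, q_6 = 80, s_6 = 336, t_6 = 208, p_7 = 312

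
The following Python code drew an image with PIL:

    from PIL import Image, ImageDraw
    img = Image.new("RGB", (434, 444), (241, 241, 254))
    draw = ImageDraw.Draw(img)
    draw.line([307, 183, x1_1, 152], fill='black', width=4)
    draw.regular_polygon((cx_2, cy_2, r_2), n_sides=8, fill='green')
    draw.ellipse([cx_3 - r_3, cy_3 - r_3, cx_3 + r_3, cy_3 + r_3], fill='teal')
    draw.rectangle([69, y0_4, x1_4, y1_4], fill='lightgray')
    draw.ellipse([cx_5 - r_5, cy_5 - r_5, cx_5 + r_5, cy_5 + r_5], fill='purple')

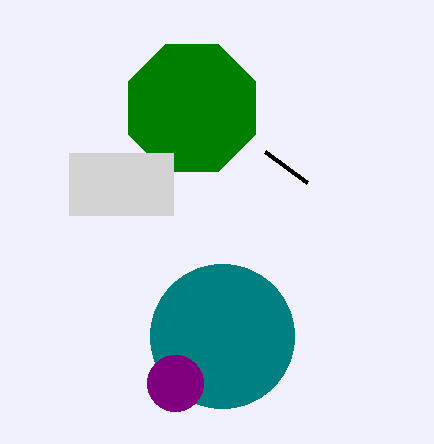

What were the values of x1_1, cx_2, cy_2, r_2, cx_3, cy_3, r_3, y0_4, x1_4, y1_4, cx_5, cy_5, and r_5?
x1_1 = 265; cx_2 = 192; cy_2 = 108; r_2 = 69; cx_3 = 222; cy_3 = 336; r_3 = 72; y0_4 = 153; x1_4 = 173; y1_4 = 215; cx_5 = 175; cy_5 = 383; r_5 = 28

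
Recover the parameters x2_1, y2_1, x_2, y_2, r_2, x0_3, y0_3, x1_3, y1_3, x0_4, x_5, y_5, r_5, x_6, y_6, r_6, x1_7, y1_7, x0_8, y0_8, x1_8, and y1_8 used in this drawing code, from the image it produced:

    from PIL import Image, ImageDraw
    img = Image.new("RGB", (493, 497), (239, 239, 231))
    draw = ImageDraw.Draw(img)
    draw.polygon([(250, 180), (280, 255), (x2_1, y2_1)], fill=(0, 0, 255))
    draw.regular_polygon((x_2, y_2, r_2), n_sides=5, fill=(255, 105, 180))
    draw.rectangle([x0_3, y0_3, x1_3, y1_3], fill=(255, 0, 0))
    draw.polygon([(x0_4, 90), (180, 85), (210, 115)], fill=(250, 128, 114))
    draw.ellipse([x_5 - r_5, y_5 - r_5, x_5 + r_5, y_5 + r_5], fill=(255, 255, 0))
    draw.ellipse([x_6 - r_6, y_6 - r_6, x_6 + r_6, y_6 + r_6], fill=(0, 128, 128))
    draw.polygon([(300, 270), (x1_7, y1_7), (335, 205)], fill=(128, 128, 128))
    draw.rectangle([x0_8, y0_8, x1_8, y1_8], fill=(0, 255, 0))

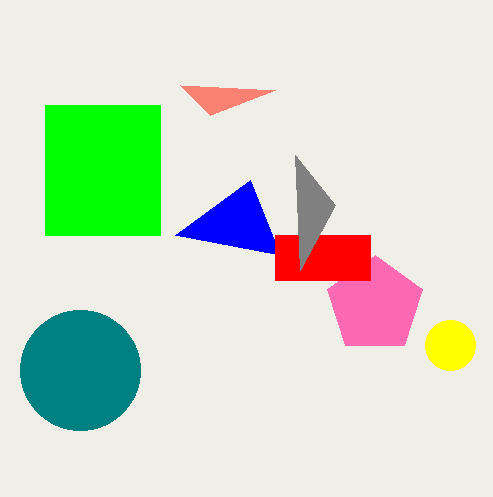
x2_1 = 175, y2_1 = 235, x_2 = 375, y_2 = 305, r_2 = 50, x0_3 = 275, y0_3 = 235, x1_3 = 370, y1_3 = 280, x0_4 = 275, x_5 = 450, y_5 = 345, r_5 = 25, x_6 = 80, y_6 = 370, r_6 = 60, x1_7 = 295, y1_7 = 155, x0_8 = 45, y0_8 = 105, x1_8 = 160, y1_8 = 235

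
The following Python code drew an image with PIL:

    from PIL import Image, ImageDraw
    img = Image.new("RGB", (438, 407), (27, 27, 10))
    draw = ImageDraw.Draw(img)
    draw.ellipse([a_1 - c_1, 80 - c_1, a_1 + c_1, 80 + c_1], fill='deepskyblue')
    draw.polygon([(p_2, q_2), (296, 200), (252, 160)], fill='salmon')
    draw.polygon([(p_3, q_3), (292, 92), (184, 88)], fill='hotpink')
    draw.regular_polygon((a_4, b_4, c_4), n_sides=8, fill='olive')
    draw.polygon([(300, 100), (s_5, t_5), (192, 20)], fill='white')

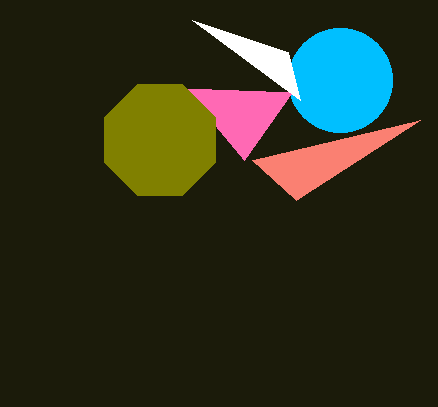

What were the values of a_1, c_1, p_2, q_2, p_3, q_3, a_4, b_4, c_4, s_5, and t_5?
a_1 = 340
c_1 = 52
p_2 = 420
q_2 = 120
p_3 = 244
q_3 = 160
a_4 = 160
b_4 = 140
c_4 = 60
s_5 = 288
t_5 = 52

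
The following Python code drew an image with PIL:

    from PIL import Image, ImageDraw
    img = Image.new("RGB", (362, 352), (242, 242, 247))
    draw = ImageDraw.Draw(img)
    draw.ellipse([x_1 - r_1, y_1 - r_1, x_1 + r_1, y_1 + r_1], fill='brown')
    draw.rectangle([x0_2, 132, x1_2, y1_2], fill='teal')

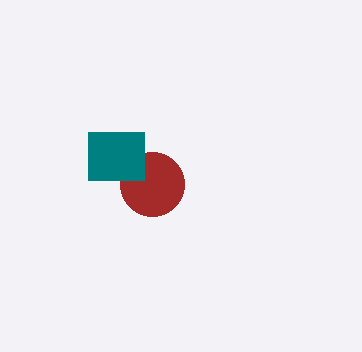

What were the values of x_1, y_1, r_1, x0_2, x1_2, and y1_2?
x_1 = 152
y_1 = 184
r_1 = 32
x0_2 = 88
x1_2 = 144
y1_2 = 180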